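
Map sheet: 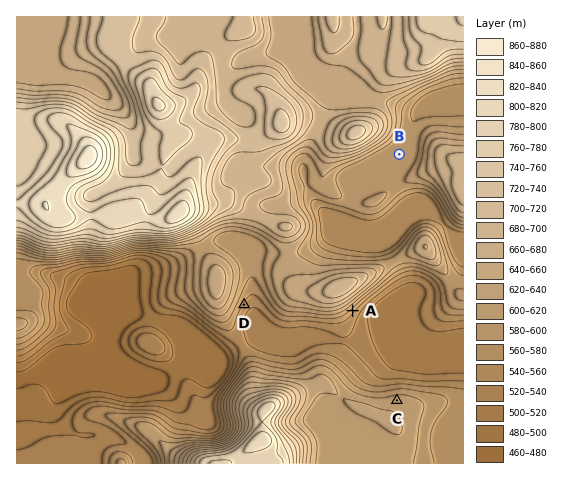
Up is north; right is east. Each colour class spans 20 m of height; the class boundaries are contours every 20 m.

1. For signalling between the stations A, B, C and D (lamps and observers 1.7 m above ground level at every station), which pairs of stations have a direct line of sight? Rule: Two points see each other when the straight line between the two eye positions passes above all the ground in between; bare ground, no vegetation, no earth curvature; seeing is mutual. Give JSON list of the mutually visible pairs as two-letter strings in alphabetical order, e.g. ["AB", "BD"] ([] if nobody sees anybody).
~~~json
["AC", "CD"]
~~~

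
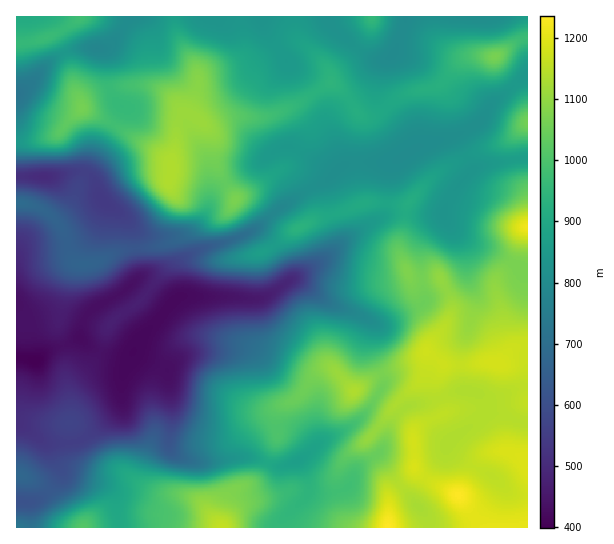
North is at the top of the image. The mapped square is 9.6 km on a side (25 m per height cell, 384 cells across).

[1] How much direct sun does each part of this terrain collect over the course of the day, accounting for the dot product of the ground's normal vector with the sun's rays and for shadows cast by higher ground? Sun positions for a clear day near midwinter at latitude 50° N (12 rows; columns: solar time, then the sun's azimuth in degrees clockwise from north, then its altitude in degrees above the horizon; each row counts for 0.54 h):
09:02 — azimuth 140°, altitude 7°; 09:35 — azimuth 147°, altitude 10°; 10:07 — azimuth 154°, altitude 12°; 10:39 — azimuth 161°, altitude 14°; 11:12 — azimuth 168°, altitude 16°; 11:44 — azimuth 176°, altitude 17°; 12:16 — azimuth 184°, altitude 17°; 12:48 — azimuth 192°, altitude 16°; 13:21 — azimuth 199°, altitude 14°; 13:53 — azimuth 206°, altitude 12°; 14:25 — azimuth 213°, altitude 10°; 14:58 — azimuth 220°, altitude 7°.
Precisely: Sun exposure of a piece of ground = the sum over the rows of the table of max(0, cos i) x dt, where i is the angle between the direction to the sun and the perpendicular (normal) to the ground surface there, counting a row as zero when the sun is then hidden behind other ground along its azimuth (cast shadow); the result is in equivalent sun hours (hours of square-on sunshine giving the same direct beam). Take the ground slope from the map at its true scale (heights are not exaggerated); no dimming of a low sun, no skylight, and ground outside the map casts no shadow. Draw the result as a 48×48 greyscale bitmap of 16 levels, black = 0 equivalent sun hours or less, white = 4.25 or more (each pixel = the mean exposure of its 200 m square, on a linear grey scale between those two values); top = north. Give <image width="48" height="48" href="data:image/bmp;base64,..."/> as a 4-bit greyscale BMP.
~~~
<image width="48" height="48" href="data:image/bmp;base64,Qk32BAAAAAAAAHYAAAAoAAAAMAAAADAAAAABAAQAAAAAAIAEAAATCwAAEwsAABAAAAAAAAAAAAAAABEREQAiIiIAMzMzAERERABVVVUAZmZmAHd3dwCIiIgAmZmZAKqqqgC7u7sAzMzMAN3d3QDu7u4A////ABEiIiNEVVVUVUNFZlREREMzRERFZlVERAAAAAE0VVVWZCEleHVDMiESMzRWd2VDM0MgAAAkQ0VnUyM0VmZUQyIzM0Z3h2RDRIdBAAAUVDMyEBNFQzRUVUREM1d2QzNEVWUxEQJFUxAAAAABIhETVmVEI3dTESNFZiERIhNDEAAAAAAAASESNGZTE1VDM0VmZRESIRAAAAAAAAAAFZhTI1iEM0RERFZ3ZQEiIRAAAAAAAAEjaKqWQiWYZVVVVURERBI0RDEAAAAAASRoh2eIdTE3dlRVVUQzM0REVDEAAAAAAkV3dlZ4moQTdkRWZVVDREMzQzEAAAAAE1ZmZniImbpTVjJFZlVVVjIiMiEQAAAAJFVDNFaId4qlNWVURFVVVjIjMhERERABJEMhABJXd2eGM1dmVFVVVTIzMiIjMiESIhAAAAFGd1M1U0VmZmZ3ZSIjMjNEMzMiIQAAAAI1ZkECVlVWZnd3ZjRDIzRERERDIQAAABIjQxAAFFZlVFVVVXdkMzRURERWVDMyIiIREAEAASRUQyM0VWZnZEZmVERVZVQzIjIRAAEAABI0RDMzRFVWZlVmZUQzMiEQABIhAAAAASITVUQzMlVVVlRFd1RCEAAAAAEQAAASRVMSRVQ0MlVlZmQzV3VDIQAAAAAAAANXiHUyNENEM1Z3iZhkNGZURDIRAAAAAUaJh3ZVQiNENHiavN24U1d2Z4mZljEAJFVmZmZnQiRERHiaq7zLhleqve7u24UzMzRUVmVVMiM0VWZndmeby6mZq83u7sqXUzREVUMxEREjVWVVVDNHrNy4UxI1it/slkM0VCIQABEjaGZVVDISM0aLuEEAAnztyWQzMiEAABNXm3d3ZDMiI1Z4rv6CAUisy6dCEBEAEjV4iqqXQzMzNZ3//N/9hCElirp0IRIiIzNEM8t0IzM0ab7//GfO2CABNGiHVVVUQzIQAEMQE0RXrO7amXVpqnQhESNFVEZlREMhAAAAJFV63dp2eHUiR4dkIiERERNmVEQzIgABI0aKuoZWZ3UgE3d2VDMiIhE2ZUMiEZiIhmmpdmVVZmUyEkZmVVRERDITVlMhAP///93Kh1VVVmZmQyNFZmVVVUQiJFVVMt///+3Lp0NEVnd3dlRXdmd3ZlVDM0Vpu0V5ve7acxJFZ2ZnmYd2Z3iZh2VVVDIlnCMza+2lISRFZlRYmrqGZ4iIiHZmdlMzWCI0R6hTNERVVDNFVXmXZnZlaIh4iHVDIiETRVREVVVURDMhESRoh2VEV4mYiIZTEEISRDNWd2UzREMhIREkeHQ0RGiIdnd1IGQzMhI0VUISRUMzMyESRlMyIRI1Z4moQYZDIAAAAAACREREREM0RDMyIREUaJvMlsp0EAAAAQATIiM0RERVQyNEQzNEV4mqqLzJMAABIiIzAAAkRFZlIRNWZVVUREMkelabuWRDMzNBAAEjM0VTIjV5dVVDEAAAJyIje9t1MiMxABIzRERDNFeahlQxAAAAAUQzRol1QzQyIzRERERERVZ3dVRDIhAAAA=="/>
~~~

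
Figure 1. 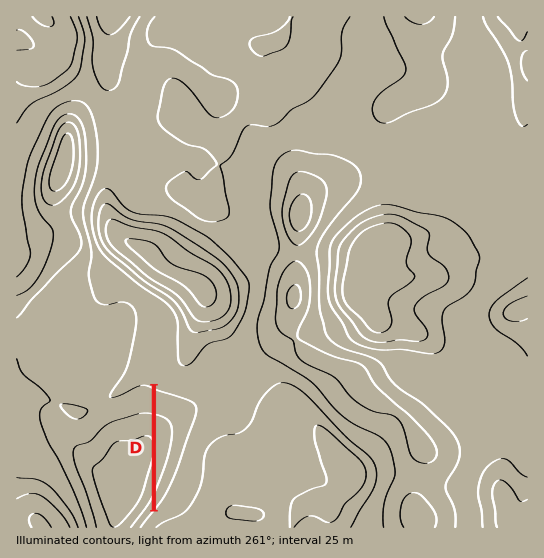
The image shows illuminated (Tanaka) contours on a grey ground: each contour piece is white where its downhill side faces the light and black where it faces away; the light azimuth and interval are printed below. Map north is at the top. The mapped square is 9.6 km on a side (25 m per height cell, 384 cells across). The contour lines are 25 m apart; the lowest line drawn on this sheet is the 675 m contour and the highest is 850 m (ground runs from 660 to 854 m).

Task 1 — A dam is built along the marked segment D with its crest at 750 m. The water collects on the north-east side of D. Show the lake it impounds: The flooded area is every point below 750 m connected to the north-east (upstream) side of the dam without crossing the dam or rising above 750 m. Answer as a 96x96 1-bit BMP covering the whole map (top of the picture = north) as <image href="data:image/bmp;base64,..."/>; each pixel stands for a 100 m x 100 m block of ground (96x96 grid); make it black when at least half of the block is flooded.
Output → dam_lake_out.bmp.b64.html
<image width="96" height="96" href="data:image/bmp;base64,Qk2+BAAAAAAAAD4AAAAoAAAAYAAAAGAAAAABAAEAAAAAAIAEAAATCwAAEwsAAAIAAAAAAAAA////AAAAAAAAAAAAAAAAAAAAAAAAAAAAAAAAAAAAAAAAAAAAAAAAAAAAAAAAAAAAAAAAAAAAAAAAAAAgAAAAAAAAAAAAAAAwAAAAAAAAAAAAAAAwAAAAAAAAAAAAAAA4AAAAAAAAAAAAAAA4AAAAAAAAAAAAAAA8AAAAAAAAAAAAAAA8AAAAAAAAAAAAAAA8AAAAAAAAAAAAAAA+AAAAAAAAAAAAAAA+AAAAAAAAAAAAAAA+AAAAAAAAAAAAAAA/AAAAAAAAAAAAAAA/AAAAAAAAAAAAAAA/AAAAAAAAAAAAAAA/gAAAAAAAAAAAAAA/gAAAAAAAAAAAAAA/gAAAAAAAAAAAAAA/wAAAAAAAAAAAAAA/wAAAAAAAAAAAAAA/gAAAAAAAAAAAAAA+AAAAAAAAAAAAAAAwAAAAAAAAAAAAAAAAAAAAAAAAAAAAAAAAAAAAAAAAAAAAAAAAAAAAAAAAAAAAAAAAAAAAAAAAAAAAAAAAAAAAAAAAAAAAAAAAAAAAAAAAAAAAAAAAAAAAAAAAAAAAAAAAAAAAAAAAAAAAAAAAAAAAAAAAAAAAAAAAAAAAAAAAAAAAAAAAAAAAAAAAAAAAAAAAAAAAAAAAAAAAAAAAAAAAAAAAAAAAAAAAAAAAAAAAAAAAAAAAAAAAAAAAAAAAAAAAAAAAAAAAAAAAAAAAAAAAAAAAAAAAAAAAAAAAAAAAAAAAAAAAAAAAAAAAAAAAAAAAAAAAAAAAAAAAAAAAAAAAAAAAAAAAAAAAAAAAAAAAAAAAAAAAAAAAAAAAAAAAAAAAAAAAAAAAAAAAAAAAAAAAAAAAAAAAAAAAAAAAAAAAAAAAAAAAAAAAAAAAAAAAAAAAAAAAAAAAAAAAAAAAAAAAAAAAAAAAAAAAAAAAAAAAAAAAAAAAAAAAAAAAAAAAAAAAAAAAAAAAAAAAAAAAAAAAAAAAAAAAAAAAAAAAAAAAAAAAAAAAAAAAAAAAAAAAAAAAAAAAAAAAAAAAAAAAAAAAAAAAAAAAAAAAAAAAAAAAAAAAAAAAAAAAAAAAAAAAAAAAAAAAAAAAAAAAAAAAAAAAAAAAAAAAAAAAAAAAAAAAAAAAAAAAAAAAAAAAAAAAAAAAAAAAAAAAAAAAAAAAAAAAAAAAAAAAAAAAAAAAAAAAAAAAAAAAAAAAAAAAAAAAAAAAAAAAAAAAAAAAAAAAAAAAAAAAAAAAAAAAAAAAAAAAAAAAAAAAAAAAAAAAAAAAAAAAAAAAAAAAAAAAAAAAAAAAAAAAAAAAAAAAAAAAAAAAAAAAAAAAAAAAAAAAAAAAAAAAAAAAAAAAAAAAAAAAAAAAAAAAAAAAAAAAAAAAAAAAAAAAAAAAAAAAAAAAAAAAAAAAAAAAAAAAAAAAAAAAAAAAAAAAAAAAAAAAAAAAAAAAAAAAAAAAAAAAAAAAAAAAAAAAAAAAAAAAAAAAAAAAAAAAAAAAAAAAAAAAAAAAAAAAAAAAAAAAAAAAAAAAAAAAAAAAAAAAAAAAAAAAAAAAAAAAAAAAAAAAAAAAAAAAAAAAAAA="/>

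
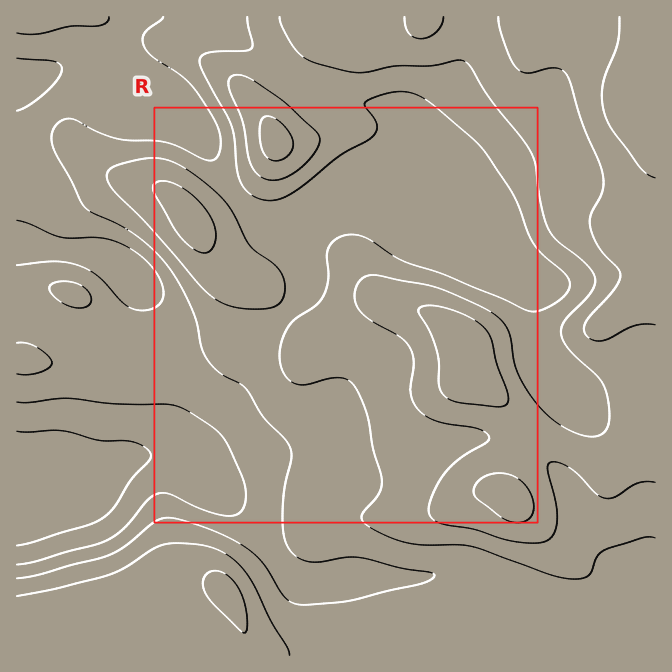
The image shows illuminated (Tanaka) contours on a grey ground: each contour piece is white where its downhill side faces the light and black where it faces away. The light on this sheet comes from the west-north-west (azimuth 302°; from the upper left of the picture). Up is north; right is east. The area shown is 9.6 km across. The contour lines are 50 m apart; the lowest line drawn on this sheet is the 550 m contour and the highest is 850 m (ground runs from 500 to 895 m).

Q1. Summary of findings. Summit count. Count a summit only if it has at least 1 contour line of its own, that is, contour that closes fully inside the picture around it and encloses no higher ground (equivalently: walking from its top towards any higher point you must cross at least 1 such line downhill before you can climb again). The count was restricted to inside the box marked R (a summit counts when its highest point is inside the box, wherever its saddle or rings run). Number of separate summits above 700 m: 4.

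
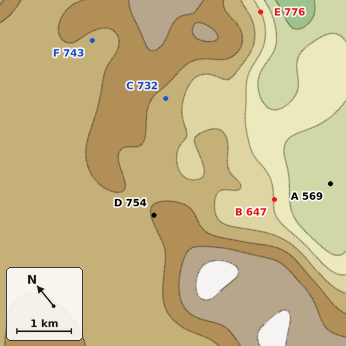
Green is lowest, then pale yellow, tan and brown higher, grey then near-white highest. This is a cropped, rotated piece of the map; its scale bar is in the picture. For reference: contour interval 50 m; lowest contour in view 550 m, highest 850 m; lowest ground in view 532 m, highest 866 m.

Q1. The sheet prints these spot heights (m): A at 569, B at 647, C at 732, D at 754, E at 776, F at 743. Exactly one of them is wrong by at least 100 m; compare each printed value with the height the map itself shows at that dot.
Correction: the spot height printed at E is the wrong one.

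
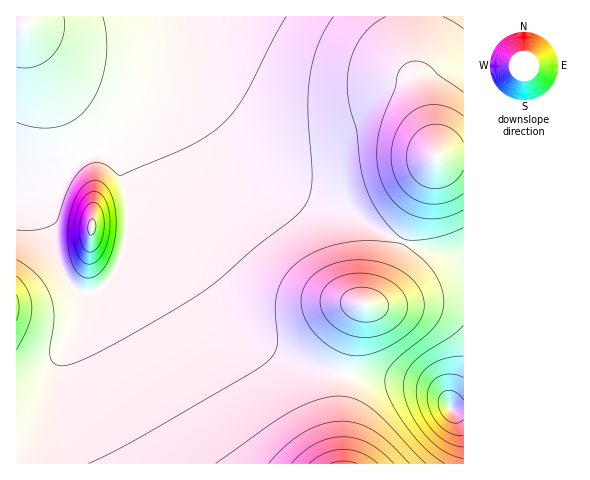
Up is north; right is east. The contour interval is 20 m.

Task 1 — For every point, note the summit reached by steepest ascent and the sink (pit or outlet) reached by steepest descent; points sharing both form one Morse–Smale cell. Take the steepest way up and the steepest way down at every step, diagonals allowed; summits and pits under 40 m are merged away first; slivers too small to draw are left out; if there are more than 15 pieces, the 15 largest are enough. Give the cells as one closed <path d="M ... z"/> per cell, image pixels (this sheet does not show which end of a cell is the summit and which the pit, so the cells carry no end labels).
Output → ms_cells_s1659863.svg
<path d="M181 16l-165 1 1 158 31-7 35-16 29-19 29-28-22 26-5 9 0 13 12 32 2 12 0 34-8 32-10 16-9 10-16 5-13-8-13-23-7-31-6-12-17-18-13-7 1 269 326-1-1-59 3-29-34-8-24-8-24-13-25-18-25-28-21-30-37-63-21-42-5-15 1-21 21-35 0-5 4-1-1-3 2 0 1-5 3 0 3-11 4-3 10-28z"/><path d="M413 16l-224 0-1 53 7 28 9 19 15 21 24 24 15 11 32 18 57 20 29 20 27 11 33-81-2-20-19-67z"/><path d="M188 16l-6 1-5 21-10 28-37 63-1 21 8 23 55 97 21 30 25 28 25 18 24 13 24 8 33 7 10-45 7-21 3-4 8-2 9-11 22-49-27-12-29-20-46-16-30-14-28-19-24-24-15-21-13-29-3-18z"/><path d="M406 242l-4 1-14 35-9 16-7 8-8 2-3 4-10 35-6 31 78 11 18 9 11 15 11 1 1-153-36-7z"/><path d="M129 118l-23 19-23 15-31 14-36 9 0 19 20 13 10 13 6 12 10 37 10 17 9 6 9 2 12-6 13-16 9-23 4-18 0-34-2-12-12-32 0-13z"/><path d="M463 16l-49 1 1 56 19 67 2 20-33 79 1 3 24 8 35 6z"/><path d="M350 374l-5 1-2 14-1 57 1 18 121-1-1-53-11-1-11-15-18-9z"/>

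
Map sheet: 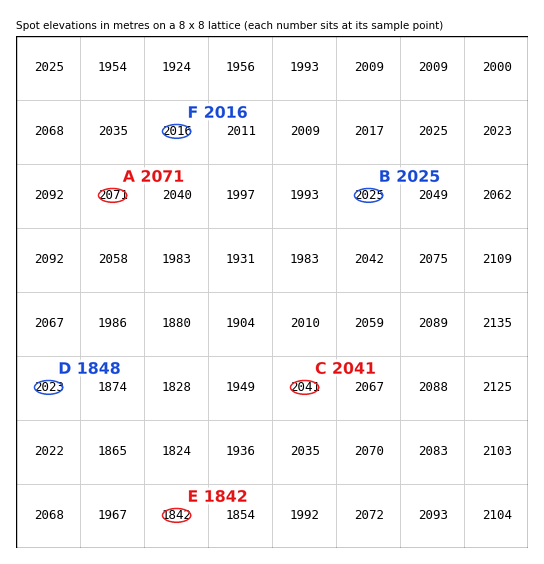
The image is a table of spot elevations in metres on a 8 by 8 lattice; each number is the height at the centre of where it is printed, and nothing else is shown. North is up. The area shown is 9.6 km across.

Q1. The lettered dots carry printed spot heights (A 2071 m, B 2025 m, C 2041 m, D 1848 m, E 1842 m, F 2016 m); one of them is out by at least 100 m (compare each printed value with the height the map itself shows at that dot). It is D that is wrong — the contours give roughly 2023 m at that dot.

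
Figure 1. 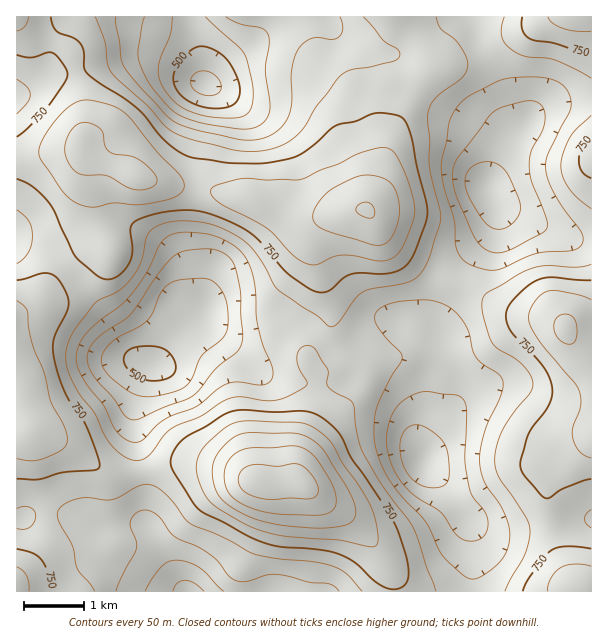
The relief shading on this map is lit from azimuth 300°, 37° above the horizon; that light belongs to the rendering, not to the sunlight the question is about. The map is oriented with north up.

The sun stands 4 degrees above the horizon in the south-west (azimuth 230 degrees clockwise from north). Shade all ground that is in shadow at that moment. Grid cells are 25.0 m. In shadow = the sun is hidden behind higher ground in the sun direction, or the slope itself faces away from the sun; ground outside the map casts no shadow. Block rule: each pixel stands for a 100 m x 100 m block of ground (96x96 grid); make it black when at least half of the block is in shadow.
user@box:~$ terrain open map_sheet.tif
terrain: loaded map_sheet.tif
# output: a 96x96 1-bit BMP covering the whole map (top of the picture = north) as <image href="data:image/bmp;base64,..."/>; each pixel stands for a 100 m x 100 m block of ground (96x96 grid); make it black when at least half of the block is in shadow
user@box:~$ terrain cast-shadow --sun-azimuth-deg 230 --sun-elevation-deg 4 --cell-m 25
<image width="96" height="96" href="data:image/bmp;base64,Qk2+BAAAAAAAAD4AAAAoAAAAYAAAAGAAAAABAAEAAAAAAIAEAAATCwAAEwsAAAIAAAAAAAAA////AAAAAAB//4DAAAAAAA/gAAD//4AAAAAAAD/gAAD//8AAAAAAAH/wAAH//8AAAAAAAP/4AAf//8AAAAAAAP/4AA//+AAAAAAAAf/8AB//+AAAAAAAA//+AB//+AAAAAAAB//+AB///BgAAAAAB//+AB///jgAAAAAD///AA///zwAAAAAH///AA8D/wgAAAAAP///AA8B/4AAAAAAf///AAEAPwAAAAAB////AAAAAAAAAAAH///+AAAAAAAAAAAP///+AAAAAAAAAAA////8AAAAAAAAAAB////8AAAAAAAAAAB////8AAAAAAAAAAD////8AAAAAOAAAOH////4AAAAA/AAAfP////4AAAAB/gAA//////4AAAAD/wAA//////4AAAAP/4AA//////4AAAAf/4AB//////8AAAB//8AB//////8AAAD//8MD//////8AAAH//++D//////8AAAH///+H//////+AAAH////H//////+AAAH////H//////+AAAH///+H///////AAAP///+H///////AAAP///+H///////AAAf///+D///////AAAf////D///////AAA/////A/D/////AAB/////gAA/////AAB/////gAAP///+AAD/////wAAD///+AAD/////4AAB///+AAH/////4AAAf//+AAP/////4AAAP//8AAf/////8AAAH//8AAf/////8AAAB//4AA/B////8AAAA//wAA/D////8AAAAD/AAB/H////4AAAAAAAAD/v/v//4AAAAAAAAH/v8B//4AAAAAAAAP//4A//wAAAAAACAf//4B//wAAAAAAfg//DwB//AAAAAAB/x/8AAD/+AAAAAAD/x/8AAD/8AAAAADH/5/8AAH/gAAAAAH//9/8AAH/gAAAAAP//+/8AAP/gAAAAAf///f8AAP/gAAAAAf///j8AAP/gAAAAA////AAAAH/AAAAAA////AAAAAMAAAAAB////AAAAAAAAAAAB///+AAAAAAAAAAAD///+AAAAAAAAAAAD///+AAAAAAAAAAAH///8AAAAAAAAcAAP///8AAAAAD4B+AAP///8AAAAAP8f/4Af///8AAAAAf///8AP///8AAAAA////8AH///8AAAAA////8AD///+AAAAB////8AA///+AAAAB////+AB////AAAAD////+AB////AAAAH////+AA////gAAAP////+AAf///wAAD/////8AAP///wAAH/////4AAH///wAAH/////4AAH///4AAH/////wAAD///4AAH/////gAAAf//4AAH/////gAAAH//4AAH/////wAAAA//4AAD/////wAAAAH/wAAD/////wAAAAB/AAAD/////wAAAAAAAAAD/////wAAABwAAAAD/////wAAAB4AAAAH/////wAAAD4AAAAH/////gAAAD8AAAAP/////gAAAD8AAAAP/////gAAAD8AAA8f/////AAAAH4AAA//////+AAAAf4AAA="/>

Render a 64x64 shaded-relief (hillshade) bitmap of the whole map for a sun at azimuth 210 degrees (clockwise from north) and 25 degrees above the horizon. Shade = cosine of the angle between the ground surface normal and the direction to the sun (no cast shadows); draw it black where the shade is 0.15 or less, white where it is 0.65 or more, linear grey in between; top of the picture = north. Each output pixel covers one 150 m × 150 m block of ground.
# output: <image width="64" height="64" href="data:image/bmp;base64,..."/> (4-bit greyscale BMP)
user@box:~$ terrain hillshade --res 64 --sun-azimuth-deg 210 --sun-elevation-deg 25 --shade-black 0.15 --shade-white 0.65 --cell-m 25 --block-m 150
<image width="64" height="64" href="data:image/bmp;base64,Qk12CAAAAAAAAHYAAAAoAAAAQAAAAEAAAAABAAQAAAAAAAAIAAATCwAAEwsAABAAAAAAAAAAAAAAABEREQAiIiIAMzMzAERERABVVVUAZmZmAHd3dwCIiIgAmZmZAKqqqgC7u7sAzMzMAN3d3QDu7u4A////AGZmZmZmeIiIiazd3cy7u7uqvM3dy6h2ZmZ3iIiIiZiHVVZmZmd4iIiJvN3cy7u7u7u83dy6l2ZWZnd4iIiIh3ZEVmZ3d4iIiZrN3cu6q8zMzN3t3Ll2VVVWZ3eIiId2VURVZ3d4iIiJq83cy6q83d3d7u3LqGVVVFVmd4iId2VERFZnd3iIiImrzMzLvN3u7u7u3cqHVUREVWd4iZiHVURFZmd3d3d3eavMzMze7u7u7u7cuXZUREVWZ4mZmYdlRGZ3d3d3d3eJrMzM3v////7u7cuYZURERWZ4mqqqmHZVeId3eIiIeJq8zN3v////7u3cuYZUMzNFZ3mru7upd2aZiIiImZmJq8zN3v////7d3LqXZUMhI0VnmrzMy6mIiJmZmZmqqqq7zM3e///+3MzLmGVDIRASRXirzMzLqYiZqqqZqruqqrvMzd7//ty6u6l1QyEQABJFebzd3LupmZm7uqqru6qqu8zMzd3cqZmZhkMiEQAAE1aKvN3Mupmaqsy7u7u6mImrvMzMy6mHeIhkIRERAAEkaJu8zMupmZqrzLu7uqh2Z5q7uruqh2ZndkIRARERE0aJq7zLupmZmru7u7uphlRVeJqZmZh2VVVUMhERIiI1aJq7u7qpmJmqu7qqqZhlMzVoiIiId2VEREMhESIzM0aKu7qqqpmZmaq7qpmIdlMiNWeHd3dmVEMzMhERNEREaJvLuqqZmZmZqqqYiHdlQyNFZ3ZlVmVEMzIhERI1VVZ5q8u6qZmIiJmZmYh3ZlQyI0ZmVURFVTIiERERI1ZmZ4mru6qZmIiIiJmYh3ZlQyI0VmVDM0VUMhERIiNFZmZniquqmZmIiHiIiImIdlQyIiRVVEMzRVQyESMzRFZnd3iaqqqZmZiHd4iZmZh2UyIRI0REMzRWVDIiNVVWZmd3iJqqqpmZmYh4iZmqmHZCIhEjM0REVmZlQzRnd3d3d4iImZqpmaqpmImqq6qYZTIhESM0RFZ4h2VEV4mZmIiIh3iZmZmaqqqqq7zLuodUMiIjRFVneJmHdmZ5qqmYiIh3eJmZmZqru7vM3cy6dlQzM0VmZ4mqqYd2eJqqqYh4h3d4iIiJmru8zN3d26llVFVVZ4iZq7uph2d5q6qYh3h3d3d3eIiaq8zN3e3LmGZmZneJmqu7uph3d4qrqZh3iHd3dnd3eJqrzMzd3bqHZnd3iJqru7qph3d4q7qpiIiYh3dmd3eJmru7vMzLqXZniIiJqru6qZh3d4q7upiImZmHd2d4iJmru7u7u7qXZneIiImaqqmYh3d4q7uqmZqqqYh3iImZqru7uqqqmHZmZ3d3eJqqmYh3iJq7u6qqq7u5mImZqqq7u7qZmIiHZVVmdmZ4mrqYiIiaq7u7qqu8zLmZmru7u7u6qYh3d3ZURFZmZnirupiImau7u7u7vMzLqZmrzMu7qqmIdmd2VDM0VWZniby6mIiau7u7u7vM3cupmrzdy6qZh3ZVVmVDIjNWZmeavLqYiJqqqqu8zN3cypmrzd3KmYh2VERVVDIiNGd3eKu7qYd4mqqqvM3d3dy6qrzd3KmIh2VEREREMiNFeIiJq7qXZmeJq7vN7u7ty6qrzN3LmHd2ZVREVURDRWaZmZqqqXZVaJq7ze///ty6qqvN3bqHd3dlVEVVVVVniKqaqqqYdVZ5q83e///9y6qqvMzMqXd3d2VERWZmZ4mquqqqqph2eKvN3u///+y6qqq7zLqYd3d2VDRGZ3iJq7u7qruqmYirvN7u///uy6mZmqqqqYdmZmVDNFZ4iau8zLu7u7uqq8zd3d3e7cypiIiJmZmIdmVUQyI0V4mqvMzMu7zMy6q83dzMu7u6qYd3d4iId3ZlVEMyEjVomrvMzMy7vMzLq7zMu6mZmYiHZnd3d3dmZVVEMyIjRnm7zMzMzLu8zLqqu7qYdmd3ZmVVZmZ3ZmZVVEMzMzVom7u7zMzLu7zLupmZmGVEVmZVRERVVmZlZVVVRDM0Voq8y7u7u7uqu7upmIh2VDNFVEMzM0RWZmZmVVVUREVom7u6qqqqqpmqqpiIh3VDM0REMyIjNFZnd3ZmZlRVVnmqqqmZmZmZiJmZmIiHZTIjMzIhEiNFVnd3dmZlVVVneJmZmZiImYh3iIiIeHdkMhEREAARNFZnd3d2ZmVVVWZ4iZmIiIiId3d4iHd3dlMhAAAAABJFZ3eId3d3ZmZVZniIiIiJmYd2d3d3ZmZUMhAAAAABJGeIiIh3d3d2ZmZniIiJmZmpiHd3d3ZlVEMQAAAAABNXiZmZiHd3d2ZmZ4iImZmqqqqZiIiId2VDIQAAAAASRXmqqqmId3d3Znd4iZmaqqqruqqpqpmHZUMhAAABI0Z4q7u6qYiId3d3d4iZqqqqqru7u6q7qZh2UyEQESRWeau8u7qZiIh3d3eIiZmqqaqru7u7u7upmYdUMiI0VnirzMy7qpmIh3d3d3iJmZiJmqu7zMzMu6qZh2VDNFZ4irvMzLqpmYh3d3d3eIiId3iaq8zM3cy6qZmHZVRWZ4iau8zLqpmYh3d3eIiJiHd2d5q7zM3dzLqZmHdlVWd4iImrzcuqmYiHd3eImZmYdmZnmrzMzd3MqYiHdlRFZ3iIiavNy7qZiHd3iJqqqYh2Zmeau8zN3MuYd3ZmVEVnd3eJvN3LuqmIh4iau7uqmHZmaJmru7zMu5d3ZmZVVnd3d4m93cu6qZiIiavMy6mHdmZ4iaqru7u7"/>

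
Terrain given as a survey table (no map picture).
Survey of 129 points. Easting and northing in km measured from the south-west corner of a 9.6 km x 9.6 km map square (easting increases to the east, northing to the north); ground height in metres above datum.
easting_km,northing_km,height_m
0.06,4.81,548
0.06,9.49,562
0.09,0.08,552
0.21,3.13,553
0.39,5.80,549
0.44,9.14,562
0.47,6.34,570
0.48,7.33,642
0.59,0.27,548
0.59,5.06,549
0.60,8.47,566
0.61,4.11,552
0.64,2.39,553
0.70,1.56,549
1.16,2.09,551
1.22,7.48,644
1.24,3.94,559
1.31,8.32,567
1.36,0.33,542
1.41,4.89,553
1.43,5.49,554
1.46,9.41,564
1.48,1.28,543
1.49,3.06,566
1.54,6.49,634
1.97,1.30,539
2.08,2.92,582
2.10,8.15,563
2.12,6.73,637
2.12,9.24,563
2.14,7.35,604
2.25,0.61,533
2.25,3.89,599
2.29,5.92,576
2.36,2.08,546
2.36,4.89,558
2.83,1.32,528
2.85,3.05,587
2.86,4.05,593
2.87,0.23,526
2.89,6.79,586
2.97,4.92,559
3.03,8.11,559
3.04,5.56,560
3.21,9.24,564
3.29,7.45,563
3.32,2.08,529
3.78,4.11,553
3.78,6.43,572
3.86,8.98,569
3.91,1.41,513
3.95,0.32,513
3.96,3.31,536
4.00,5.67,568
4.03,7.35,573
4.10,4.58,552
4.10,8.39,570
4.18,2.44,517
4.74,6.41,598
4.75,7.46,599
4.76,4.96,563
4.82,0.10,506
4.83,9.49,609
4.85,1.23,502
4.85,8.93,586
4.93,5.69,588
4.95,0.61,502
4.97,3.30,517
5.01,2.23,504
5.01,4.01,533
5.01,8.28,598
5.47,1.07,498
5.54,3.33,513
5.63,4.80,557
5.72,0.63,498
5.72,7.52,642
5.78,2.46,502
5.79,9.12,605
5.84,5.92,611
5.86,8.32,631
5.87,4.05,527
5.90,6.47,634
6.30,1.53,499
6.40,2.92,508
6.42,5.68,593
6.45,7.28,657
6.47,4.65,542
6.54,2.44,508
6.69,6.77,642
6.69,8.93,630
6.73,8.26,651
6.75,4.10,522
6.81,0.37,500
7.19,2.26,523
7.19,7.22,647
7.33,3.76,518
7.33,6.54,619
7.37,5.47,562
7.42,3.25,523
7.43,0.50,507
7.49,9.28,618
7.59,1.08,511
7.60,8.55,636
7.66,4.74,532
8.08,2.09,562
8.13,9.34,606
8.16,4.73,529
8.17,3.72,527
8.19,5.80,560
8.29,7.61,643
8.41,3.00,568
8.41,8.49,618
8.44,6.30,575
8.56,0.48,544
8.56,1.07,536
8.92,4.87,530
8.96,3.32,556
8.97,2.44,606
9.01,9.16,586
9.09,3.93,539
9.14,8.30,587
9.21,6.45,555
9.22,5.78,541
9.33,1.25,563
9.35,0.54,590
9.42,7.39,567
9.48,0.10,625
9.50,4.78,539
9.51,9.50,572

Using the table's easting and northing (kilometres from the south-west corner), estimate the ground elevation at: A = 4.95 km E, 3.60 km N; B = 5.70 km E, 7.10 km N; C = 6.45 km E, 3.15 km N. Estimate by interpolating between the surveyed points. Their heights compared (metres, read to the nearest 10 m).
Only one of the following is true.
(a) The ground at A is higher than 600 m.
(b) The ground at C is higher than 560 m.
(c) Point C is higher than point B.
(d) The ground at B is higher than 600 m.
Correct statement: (d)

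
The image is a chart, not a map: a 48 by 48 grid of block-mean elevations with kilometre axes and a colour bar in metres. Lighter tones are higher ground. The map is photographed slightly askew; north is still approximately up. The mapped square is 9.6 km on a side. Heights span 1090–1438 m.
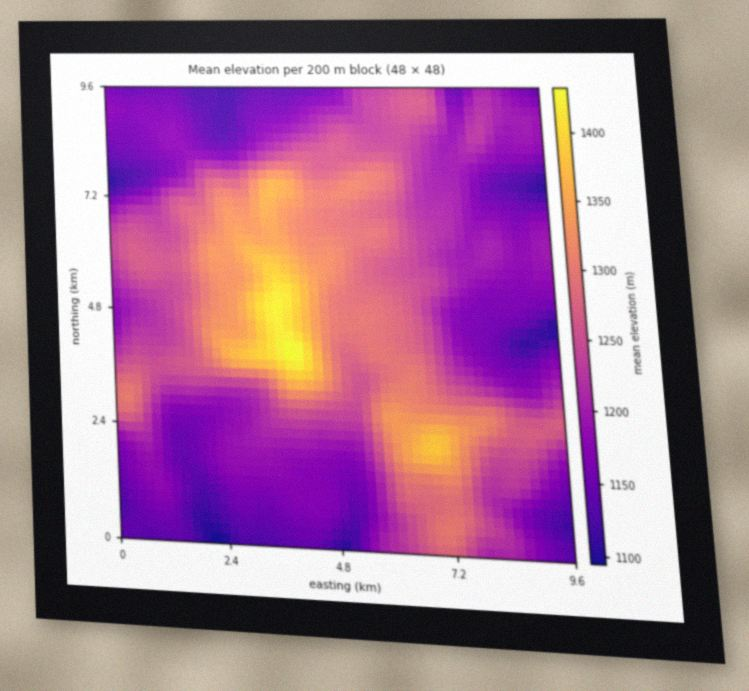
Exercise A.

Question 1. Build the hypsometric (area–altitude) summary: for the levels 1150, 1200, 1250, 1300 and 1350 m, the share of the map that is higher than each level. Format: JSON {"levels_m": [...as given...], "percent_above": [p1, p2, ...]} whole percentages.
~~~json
{"levels_m": [1150, 1200, 1250, 1300, 1350], "percent_above": [89, 60, 39, 18, 6]}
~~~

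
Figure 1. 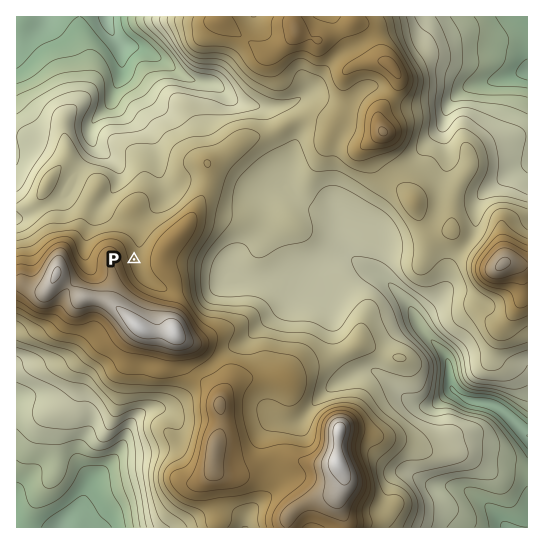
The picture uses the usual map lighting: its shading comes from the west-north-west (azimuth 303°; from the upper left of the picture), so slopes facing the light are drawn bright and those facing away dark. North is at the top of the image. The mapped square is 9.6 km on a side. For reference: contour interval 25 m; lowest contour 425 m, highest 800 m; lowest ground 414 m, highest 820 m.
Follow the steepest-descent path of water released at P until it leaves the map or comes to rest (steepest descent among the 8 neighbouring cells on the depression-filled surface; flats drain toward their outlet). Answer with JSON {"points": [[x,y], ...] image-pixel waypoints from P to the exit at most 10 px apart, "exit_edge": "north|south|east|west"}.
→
{"points": [[134, 259], [138, 249], [138, 238], [138, 227], [145, 217], [155, 206], [165, 195], [163, 185], [161, 174], [159, 163], [158, 153], [155, 142], [146, 131], [135, 121], [125, 110], [114, 99], [115, 89], [121, 78], [121, 67], [121, 57], [121, 46], [113, 35], [109, 25], [106, 17]], "exit_edge": "north"}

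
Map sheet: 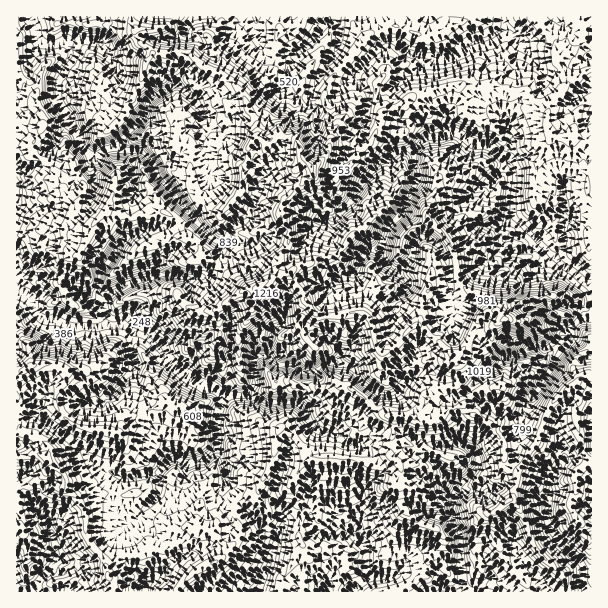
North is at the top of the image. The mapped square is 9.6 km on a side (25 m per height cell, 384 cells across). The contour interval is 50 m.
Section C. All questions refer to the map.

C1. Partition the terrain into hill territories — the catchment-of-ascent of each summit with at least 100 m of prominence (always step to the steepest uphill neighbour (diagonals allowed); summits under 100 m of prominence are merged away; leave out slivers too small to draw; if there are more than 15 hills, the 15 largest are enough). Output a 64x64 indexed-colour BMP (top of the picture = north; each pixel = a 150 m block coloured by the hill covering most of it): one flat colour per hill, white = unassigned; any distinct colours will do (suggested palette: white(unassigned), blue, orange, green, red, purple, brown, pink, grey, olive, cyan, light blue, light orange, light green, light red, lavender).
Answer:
<image width="64" height="64" href="data:image/bmp;base64,Qk12CAAAAAAAAHYAAAAoAAAAQAAAAEAAAAABAAQAAAAAAAAIAAATCwAAEwsAABAAAAAAAAAA////ALR3HwAOf/8ALKAsACgn1gC9Z5QAS1aMAMJ34wB/f38AIr28AM++FwDox64AeLv/AIrfmACWmP8A1bDFACIiIiIiIiJERERERERBERERERERERERERMzMzMzERERIiIiIiIiIkREREREREERERERERERERERETMzMzMREREiIiIiIiIiRERERERERBERERERERERERERMzMzMRERESIiIiIiIiREREREREREEREREREREREREREzMzMxERERIiIiIiIiRERERERERERBEREREREREREREzMzMzMREREiIiIiIiJEREREREREREERERERERERERETMzMzMzMRESIiIiIiIkREREREREREERERERERERERERMzMzMzMxERIiIiIiIiREREREREREEREREREREREREREzMzMzMxEREiIiIiIiIiREREREREEREREREREREREREzMzMzMzERESIiIiIiIiIkREREREERERERERERERERERMzMzMzMRERIiIiIiIiIiREREREEREREREREREREREREzMzMzMxEREiIiIiIiIiIkREREEREREREREREREREREREzMzMzERESIiIiIiIiIiREREQRERERERERERERERERERETMzMxERIiIiIiIiIiJERERBEREREREREREREREREREREzMzEREiIiIiIiIiIiQiREERERERERERERERERERERETMzMxESIiIiIiIiIiIiIiQREREREREREREREREREREREzMzMxIiIiIiIiIiIiIiIRERERERERERERERERERERETMzMzMiIiIiIiIiIiIiIhERERERERERERERERERERERMzMzMyIiIiIiIiIiIiIiEREREREREREREREREREREREzMzMzIidyIiIiIiIiIiIRERERERERERERERERERERERMzMzMid3ciIiIiIiIiIiEREREREREREREREREREREREzMzMyJ3d3d3IiIiIiIiIRERERERERERERERERERERETMzMzd3d3d3dyIiIiIiIREREREREREREREREREREREREzMzN3d3d3d3ciIiIiERERERERERERERERERERURERERMzM3d3d3d3d3IiIhERERERERERERERERVRVVVVEREREzMzd3d3d3d3cRIhEREREREREREREREREVVVVVVVERERMzN3d3d3d3dxERERERERERERERERERERVVVVVVVVEREzM3d3d3d3d3EREREREREREREREREREREVVVVVVVVVURMzd3d3d3d3cRERERERERERERERERERERFVVVVVVVVVETN3d3cRF3cRERERERERERERERERERERERVVVVVVVVVVMxdxEREREREREREREREREREREREREREREVVVVVVVVVVTERERERERERERERERERERERERERERERERFVVVVVVVVRERERERERERERERERERERERERERERERERERFVVVVVERERERERERERERERERERERERERERERERERERERVVVVURERERERERERERERERERERERERERERERERERERFVVVUREREREREREREREREREREREREREREREREREREREVVVVRERERERERERERERERERERERERERERERERERERERVVVVUREREREREREREREREREREREREREREREREREREREVVVVREREREREREREREREREREREREREREREREREREREREREVEREREREREREREREREREWZhERERERERERERERERERERERERERERERERERERERERZmZmZmERERERERERERERERERERERERERERERERERERERZmZmZmERERERERERERERERERERERERERERERERERERFmZmZmZhEREREREREREREREREREREREREREREREREREWZmZmZmERERERERERERERERERERERERERERERERERERFmZmZmEREREREREREREREREREREREREREREREREREREWZmZmYRERERERERERERERERERERERERERERERERERERFmZmZhEREREREREREREREREREREREREREREREREREREWZmZmYRERERERERERERERERERERERERERERERERERERFmZmZmEREREREREREREREREREREREREREREREREREREWZmZmZhERERERERERERERERERERERERERERERERERERFmZmZmEREREREREREREREREREREREREREREREREREREWZmZmZhERERERERERERERERERERERERERERERERERERFmZmZmEREREREREREREREREREREREREREREREREREREWZmZmYRERERERERERERERERERERERERERERERERERERZmZmZhERERERERERERERERERERERERERERERERERERERERZmERERERERERERERERERERERERERERERERERERERERFmERERERERERERERERERERERERERERERERERERERERERERERERERERERERERERERERERERERERERERERERERERERERERERERERERERERERERERERERERERERERERERERERERERERERERERERERERERERERERERERERERERERERERERERERERERERERERERERERERERERERERERERERERERERERERERERERERERERERERERERERERERERERERERERERERERERERERERERERERERERERERERERERERERERERERERERERERERERERERER"/>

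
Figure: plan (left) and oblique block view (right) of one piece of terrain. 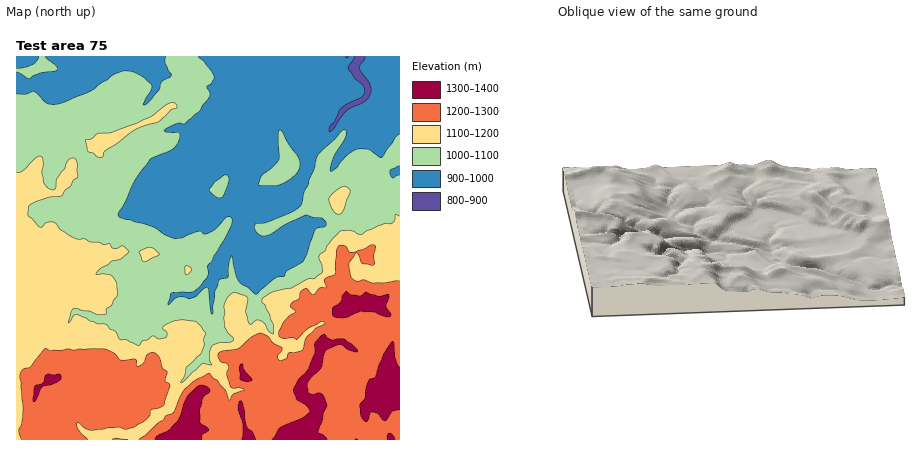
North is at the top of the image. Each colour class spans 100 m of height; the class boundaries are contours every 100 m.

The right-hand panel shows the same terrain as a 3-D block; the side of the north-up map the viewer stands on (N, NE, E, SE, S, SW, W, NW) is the E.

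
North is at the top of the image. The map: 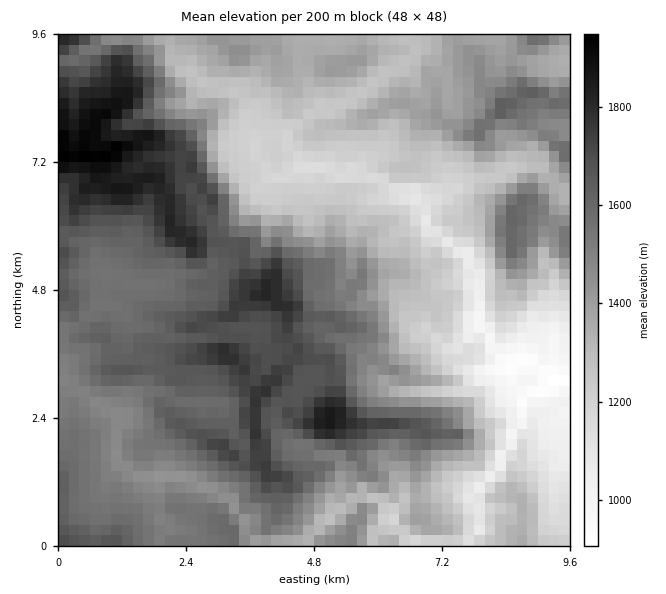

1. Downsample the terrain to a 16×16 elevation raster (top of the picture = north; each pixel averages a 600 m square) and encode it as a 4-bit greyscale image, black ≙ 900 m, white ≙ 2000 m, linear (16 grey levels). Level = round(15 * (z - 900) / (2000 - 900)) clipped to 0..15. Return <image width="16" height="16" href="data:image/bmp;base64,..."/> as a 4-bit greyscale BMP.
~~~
<image width="16" height="16" href="data:image/bmp;base64,Qk32AAAAAAAAAHYAAAAoAAAAEAAAABAAAAABAAQAAAAAAIAAAAATCwAAEwsAABAAAAAAAAAAAAAAABEREQAiIiIAMzMzAERERABVVVUAZmZmAHd3dwCIiIgAmZmZAKqqqgC7u7sAzMzMAN3d3QDu7u4A////AKqZmYd3VlRkmYiIqXZmRFOYiJq6mHdTQpiaqrrLqoUiiJqqu8mHYxGaqru7uHZBEZqqu7upZDIiqZqry5hlQ0OpmavKmGU0daqruph2VDaYy7y4VVVDV5fd3KVERERFZu7chERVVWdo3bh1VVZneZm8x1VmZmZ4l6qWZ3ZnZneH"/>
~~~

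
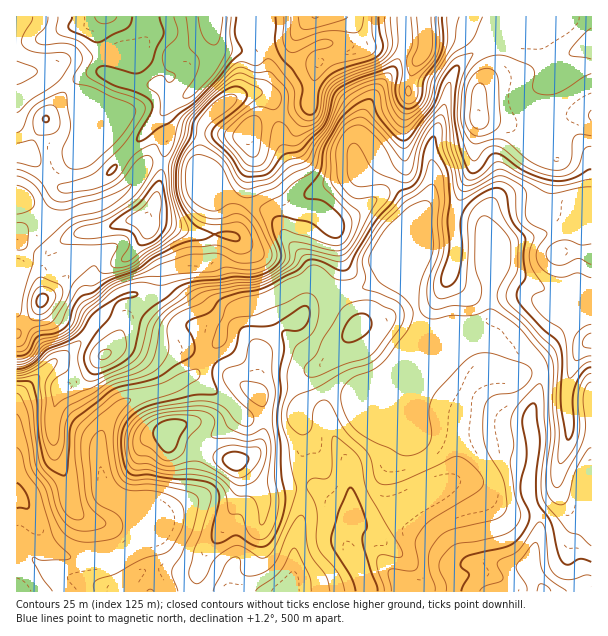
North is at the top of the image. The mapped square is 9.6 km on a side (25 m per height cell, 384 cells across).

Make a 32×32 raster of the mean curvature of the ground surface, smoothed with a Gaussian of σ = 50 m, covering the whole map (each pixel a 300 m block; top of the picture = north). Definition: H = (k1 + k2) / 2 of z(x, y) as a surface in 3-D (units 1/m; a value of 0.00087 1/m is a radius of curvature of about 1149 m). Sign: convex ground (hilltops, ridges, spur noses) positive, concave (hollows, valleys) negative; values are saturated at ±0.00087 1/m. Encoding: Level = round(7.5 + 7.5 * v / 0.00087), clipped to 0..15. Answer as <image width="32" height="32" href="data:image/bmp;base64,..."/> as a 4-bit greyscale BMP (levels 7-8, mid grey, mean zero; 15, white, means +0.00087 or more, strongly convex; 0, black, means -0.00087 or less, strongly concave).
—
<image width="32" height="32" href="data:image/bmp;base64,Qk12AgAAAAAAAHYAAAAoAAAAIAAAACAAAAABAAQAAAAAAAACAAATCwAAEwsAABAAAAAAAAAAAAAAABEREQAiIiIAMzMzAERERABVVVUAZmZmAHd3dwCIiIgAmZmZAKqqqgC7u7sAzMzMAN3d3QDu7u4A////AHiImqZ5lXdmdnx0mYd5dIWIhmaJiaVqhXeqSZVnZimnh2dmZmipSoOZppl3Z4lHmIWKqndmi32TiYiHh4iKdJhlvHdnZnlqtGiZaIh4mmenVMo1U0Q1iZaHp3iZiJkbpli5RsaXabhlhqdniZmYK6Q8xkXo6Z7tZXe4d2eIeEfkPNQ169ZWa4V6hXdnh3lE9T2lQ63+yCh0e1d3eIh4NfU5uHITRoRsk2lXd3iIaDTzGNmkVDRIupZ2Vnd3iImC8sBH+5mGaniEqnZXdnmpgsf0At23eWSKpVmrdYl3djaNyfRJp0Z1qXlnqbZmd3Rqim6HB5pEdVaKpKqqWGdHq3ZPt6A3pjMRJpRXdVyaa6d2WHm6RZq7rFMmp2dMtlZohmlnXPQ1dr74OJF3VuR0rLmWuoN/iLvaVK3VR3Tkc2iXpUm+3cl4xzmLyiVn1Fi5Z0aDEX7RNVR3m3vENMRImGc4zcUMwHWGZWZGiWPKJEVkimV/NdBxvYamV31xj2e918dnWMTxNsx6gkZMM6tKqKVph3WbqE7aWrUTblCdmIeHb4Z3OccDrGn4RJ2gn4eIiVeXVGivgBU49DJP8V6Gd3hlaa6qZvc2aMljC5INmHd3ZUSGVaade3ir3oX5BpiIh4t2lnWIm1aLNHvB23ZXd4lmqpl2aKw2WsmpcedYZ3dn"/>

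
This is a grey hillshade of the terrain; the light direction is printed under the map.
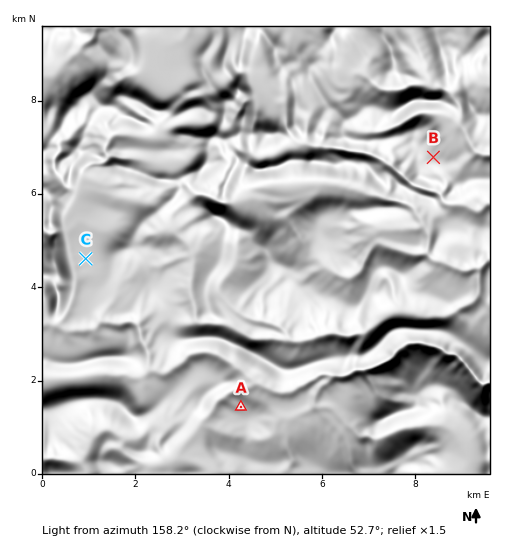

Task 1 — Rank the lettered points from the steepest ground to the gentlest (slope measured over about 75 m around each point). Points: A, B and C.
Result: B A C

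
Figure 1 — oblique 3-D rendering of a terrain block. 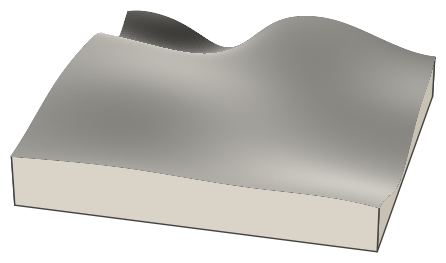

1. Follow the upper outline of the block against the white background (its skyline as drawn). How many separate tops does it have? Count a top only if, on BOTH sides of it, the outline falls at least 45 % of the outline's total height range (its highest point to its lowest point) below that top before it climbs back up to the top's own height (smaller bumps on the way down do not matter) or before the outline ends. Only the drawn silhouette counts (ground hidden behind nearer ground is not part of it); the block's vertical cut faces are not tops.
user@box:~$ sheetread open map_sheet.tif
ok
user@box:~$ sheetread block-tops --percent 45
0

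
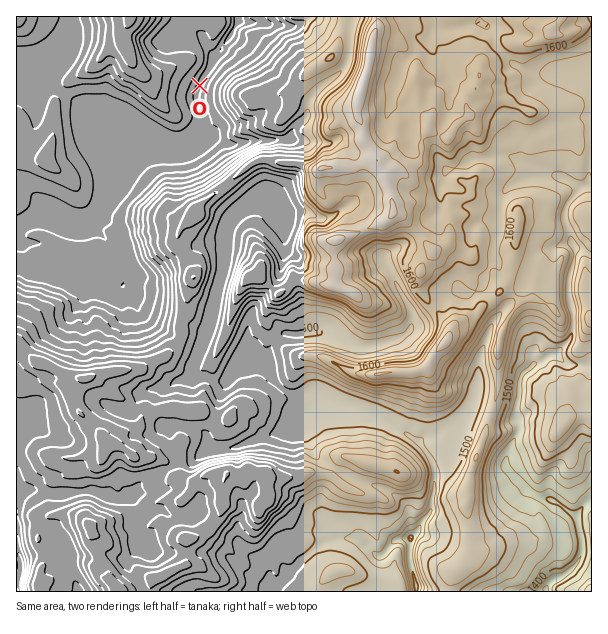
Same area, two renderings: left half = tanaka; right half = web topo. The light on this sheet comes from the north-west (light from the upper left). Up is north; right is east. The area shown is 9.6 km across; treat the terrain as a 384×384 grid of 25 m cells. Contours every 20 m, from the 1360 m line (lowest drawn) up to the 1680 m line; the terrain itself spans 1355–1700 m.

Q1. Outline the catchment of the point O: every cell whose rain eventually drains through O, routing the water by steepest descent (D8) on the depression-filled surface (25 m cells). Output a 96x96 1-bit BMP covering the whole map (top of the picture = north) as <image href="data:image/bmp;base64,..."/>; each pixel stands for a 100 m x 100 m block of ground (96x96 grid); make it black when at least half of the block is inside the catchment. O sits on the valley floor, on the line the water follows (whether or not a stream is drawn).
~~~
<image width="96" height="96" href="data:image/bmp;base64,Qk2+BAAAAAAAAD4AAAAoAAAAYAAAAGAAAAABAAEAAAAAAIAEAAATCwAAEwsAAAIAAAAAAAAA////AAAAAAAAAAAAAAAAAAAAAAAAAAAAAAAAAAAAAAAAAAAAAAAAAAAAAAAAAAAAAAAAAAAAAAAAAAAAAAAAAAAAAAAAAAAAAAAAAAAAAAAAAAAAAAAAAAAAAAAAAAAAAAAAAAAAAAAAAAAAAAAAAAAAAAAAAAAAAAAAAAAAAAAAAAAAAAAAAAAAAAAAAAAAAAAAAAAAAAAAAAAAAAAAAAAAAAAAAAAAAAAAAAAAAAAAAAAAAAAAAAAAAAAAAAAAAAAAAAAAAAAAAAAAAAAAAAAAAAAAAAAAAAAAAAAAAAAAAAAAAAAAAAAAAAAAAAAAAAAAAAAAAAAAAAAAAAAAAAAAAAAAAAAAAAAAAAAAAAAAAAAAAAAAAAAAAAAAAAAAAAAAAAAAAAAAAAAAAAAAAAAAAAAAAAAAAAAAAAAAAAAAAAAAAAAAAAAAAAAAAAAAAAAAAAAAAAAAAAAAAAAAAAAAAAAAAAAAAAAAAAAAAAAAAAAAAAAAAAAAAAAAAAAAAAAAAAAAAAAAAAAAAAAAAAAAAAAAAAAAAAAAAAAAAAAAAAAAAAAAAAAAAAAAAAAAAAAAAAAAAAAA/gAAAAAAAAAAAAAD//wAAAAAAAAAAAAf//4AAAAAAAAAAAA///+AAAAAAAAAAAB////AAAAAAAAAAAD////gAAAAAAAAAAD////wAAAAAAAAAAB////wAAAAAAAAAAA////wAAAAAAAAAAAf///wAAAAAAAAAAAP///wAAAAAAAAAAAD///wAAAAAAAAAAAAf//4AAAAAAAAAAAAP//4AAAAAAAAAAAAP//4AAAAAAAAAAAAP//4AAAAAAAAAAAAP//8AAAAAAAAAAAAH//4AAAAAAAAAAAAH//4AAAAAAAAAAAAf//wAAAAAAAAAAAA///wAAAAAAAAAAAB///gAAAAAAAAAAAD///gAAAAAAAAAAAv///gAAAAAAAAAAB////wAAAAAAAAAAB////wAAAAAAAAAAD////4AAAAAAAAAAD////8AAAAAAAAAAD////+AAAAAAAAAAD/////AAAAAAAAAAD/////gAAAAAAAAAD/////4AAAAAAAAAD/////8AAAAAAAAAD/////+AAAAAAAAAD//////ABgAAAAAAD//////w//wAAAAAAH////////4AAAAAAH////////4AAAAAAD////////4AAAAAAD////////wAAAAAAD////////wAAAAAAD////////wAAAAAAD////////gAAAAAAD////////gAAAAAAD////////gAAAAAAD////////gAAAAAAB/////z//gAAAAAAB////8AH/gAAAAAAA////gAH/wAAAAAAAf//4AAD/wAAAAAAAH/jwAAB/wAAAAAAAB/AgAAA/4AAAAAAAA+AAAAAf4AAAAAAAA+AAAAAH4AAAAAAAAeAAAAAH4AAAAAAAAAAAAAAAAAAAAAAAAAAAAAAAAAAAAAAAAAAAAAAAAAAAAAAAAAAAAAAAAAAAAAAAAAAAAAAAAAAAAAA="/>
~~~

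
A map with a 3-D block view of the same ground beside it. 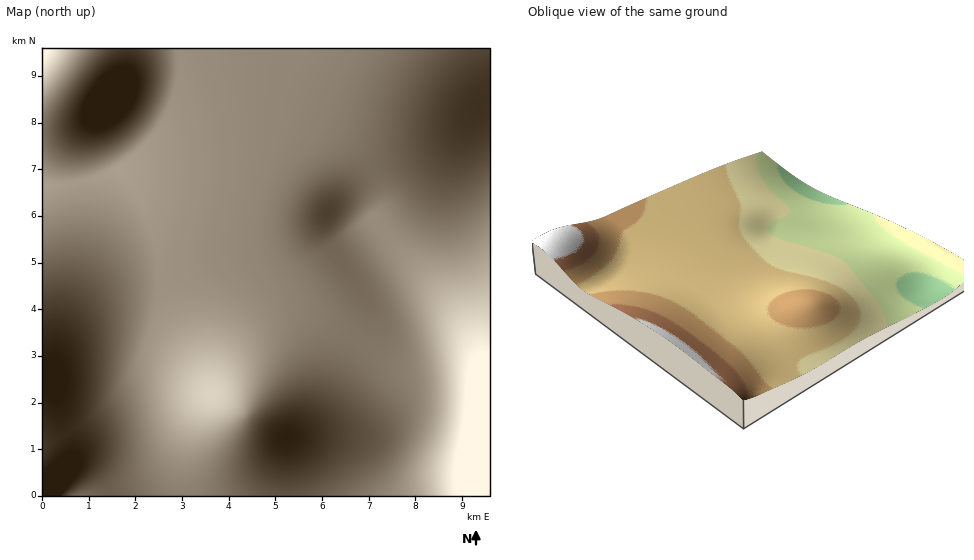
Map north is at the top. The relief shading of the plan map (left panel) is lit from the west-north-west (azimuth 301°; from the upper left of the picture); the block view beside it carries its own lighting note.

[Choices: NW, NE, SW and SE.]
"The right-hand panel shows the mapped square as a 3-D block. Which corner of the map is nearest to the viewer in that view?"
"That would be SW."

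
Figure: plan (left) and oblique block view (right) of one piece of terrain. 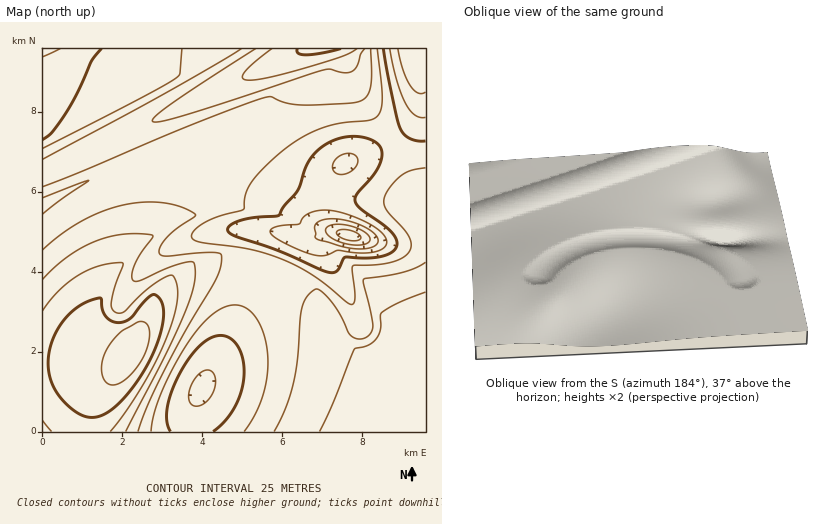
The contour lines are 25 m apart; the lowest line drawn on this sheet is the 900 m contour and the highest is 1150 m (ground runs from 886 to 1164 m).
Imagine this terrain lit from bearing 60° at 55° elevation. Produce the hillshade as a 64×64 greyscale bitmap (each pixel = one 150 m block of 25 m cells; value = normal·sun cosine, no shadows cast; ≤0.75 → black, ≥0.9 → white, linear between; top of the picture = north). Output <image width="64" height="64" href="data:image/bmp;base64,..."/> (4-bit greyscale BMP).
<image width="64" height="64" href="data:image/bmp;base64,Qk12CAAAAAAAAHYAAAAoAAAAQAAAAEAAAAABAAQAAAAAAAAIAAATCwAAEwsAABAAAAAAAAAAAAAAABEREQAiIiIAMzMzAERERABVVVUAZmZmAHd3dwCIiIgAmZmZAKqqqgC7u7sAzMzMAN3d3QDu7u4A////AEVVVmZneImaqqqZmIh3dmZmZmZmZmZmZmd3d3d3d3d3VVVVZmd4iaqqqqmYiHd2ZmZmZmZmZmZmZnd3d3d3d3dVVVVmZneJmqqqqZiId2ZmZmZmZmZmZmZmd3d3d3d3d1VVVWZmd4maqqqqmYh3ZmZVVVVmZmZmZmZnd3d3d3d3VVVWZmZniJqruqqZiHdmZlVVVVZmZmZmZmd3d3d3d3dVVWZmZmd4mqu7qpmId2ZlVVVVVWZmZmZmZnd3d3d3d1VVZmZmZniaq7uqmYh3ZlVVVVVVVmZmZmZmd3d3d3d3VVZmZmZmd4mru7qpiHZmVVVVVVVWZmZmZmZ3d3d3d3dVVmZmZmZniau7uqmIdmZVVVVVVVZmZmZmZmd3d3d3d1VWZmZmZmeJqru6qYh2ZlVVVVVVVWZmZmZmZ3d3d3d3VWZmZmZmZniqu7qpiHZmVVVVVVVVZmZmZmZnd3d3d3dVZmZmZmZmeJq7u6mYd2ZVVVVVVVVmZmZmZmd3d3d3d1VmZmZmZmZ4mru7qZh3ZlVVVVVVVWZmZmZmZ3d3d3d3VWZmZmZmZniau7uqmHdmVVVVVVVVZmZmZmd3d3d3d3dVZmZ3dmZmd5q7u6qYh2ZVVVVVVVVmZmZmeZh3d3d3d1ZmZnd3dmZ3iru7upiHZmVVVVVVVmZmZmesqGVnd3d3VmZnd3d3d3eJq7u6mYd2ZVVVVVVWZmZmaMyXU0Z3d3dmZmd3d3mYd4mru7qph3ZmVVVVVWZmZmZ5y5YxNnd3d2ZmZ3d4rKhmeaq7uqmIdmZVVVVWZmZmZnvKhSE2d3d3ZmZnd3nMp1Romru6qYh3ZmZVVmZmZmZnnLl0IUd3d3dmZmd3esuXVFeaqqqpmHdmZmZmZmZmZme8uGMSZ3d3d2ZmZ3d5updkRomqqqmYh3ZmZmZmZmZmecynUhN3d3d3ZmZnd3iqmHZViaqqqZiHd2ZmZmZmZneLy5ZBFXd3d3dmZmd3eJqph2VomqqpmIh3dmZmZmZ3eL3KdTE3d3d3d2ZmZ3d3iqmHdmeZqqmZiHd3dmZ3d3eK3KhkImeId3d3ZmZnd3eJqph3ZomZmZmIh3d3d3d3eK3Ll1MliIiIh3dmZnd3d4iamYh3eJmZmYiId3d3d3eb3LqGQkeIiIiHd2Zmd3d3iImpmIh3iZmZmIiHd3d4is3LqXU0iZmYiHd3ZmZ3d3d4iZmZiIiImZmYiIiIiJq93LqYZViqqZiHd2ZmZnd3d3iImZmYiImZmZmZmZmrzNzLqph3rMuph3ZmZmZnd3d3eIiImZmImZmaqqqqu8zMy7qpmJzdypdlREVVZmd3d3d4iIiJmIiJmZmqqqu7u7uqqZmb3+2nUyIjNEVmd3d3d3eIiIiJiIiJmZmaqqqqmZmIib7tuEEAABIzRWZ3d3d3d4iIiIiIiIiIiIiIiIiHd2aKy6cwAAAAEjRFZ3d3d3d3iIiIiIiId3d3d3d3ZmVVZ5mGQQAAAAEjRFV3d3d3d3d4iIiIiIh3d2ZmVVVURWeIh1QgAAABIzRVZnd3d3d3d3iIiIiIiIh3dmZlVVZ3iId2VDIhIiM0RVZmd3d3d3d3d4iIiIiIiIiId3d3iIiHd2ZVRERERFVVZmdmd3d3d3d3eIiIiIiIiIiIiIiIiHd3d2ZlVVVVVWZmd2Zmd3d3d3d3eIiIiIiIiIiIiIh3d3d3d3ZmZmZmZmd3ZmZmd3d3d3d3eIiIiIiIiId3d3eIiIiId3ZmZmZmd3dmZmZmd3d3d3d3d3d3d3d3d3d3d4iIiIiId2ZmZmZ3d3ZmZmdmd3d3d3d3d3d3d3d3d3d4iIiImIh3ZmZmZnd3d3ZmZmd2d3d3d3d3d3d3d3d3d3eIiImZiHdmVVZnd3h3d3ZmZmZ2d3d3d3d3d3d3d3d3d4iIiIiIdmVVVmd3iHd3d3ZmZmZ2d3d3d3d3d3d3d3d3eIiIiId2VVVWZ3iId3d3d3dmZmZ2Z3d3d3d3d3d3d3d3eIiHd2ZVRVZneIh3d3d3d3dmZmZmZ3d3d3d3d3d3d3d3d3d2ZVRFVneIiGZnd3d3d3dmZmZmZnd3d3d3d3d3d3d3d2ZVVEVWeIiId3Znd3d3d3ZmZmZmZnd3d3d3d3d3d3d2ZlVVVWeImYh3d3Znd3d3d3ZmZmZmZmd3d3d3d3d3dmZmVVVWd4mZmHd3d3Znd3d3d3ZmZmZmZmZmZmZmZmZmZmZVVWZ4mqmZd3d3d3Zmd3d3d2ZmZlVmZmZmZmZmZmZmZlVWZ4mqqpl3d3d3d3Zmd3d3d2ZmZlVmZmZmZmZmZmZmZmZ4mru6mXd3d3d3d3Zmd3d3dmZmZlVWZmZmZmZmZmZmZ3mru7qYd3d3d3d3d3ZmZ3d3ZmZmZlVWZmZmZmZmZmZnibvMuph3d3d3d3d3d3ZmZndmZmZmZVVWZWZmZmZmZneavMzKmHd3d3d3d3d2d3ZmZmZmZmZmZVVVVWZmZmZmeJvN3cqYd3d3d3d3d2ZmZ3ZmZmZmZmZmZVVVVVZmZmZ4q93dyoh3d3d3d3d2ZmZmZ3ZmZmZmZmZmZVVVVVZmZ4ms3t26h3d3d3d3d3ZmZmZmZndmZmZmZmZmVVVVVVZnibze7bmHd3d3d3d3ZmZmZmZmZndmZmZmZmZmVVVVVWeKve7cuXZ3d3d3d3dmZmZmZmZmZnZmZmZmZmZmVVVVZ4rN7typdnd3d3ZmZmZmZmZmZmZmZnd2ZmZmZVVVVURWm97u3Kh2"/>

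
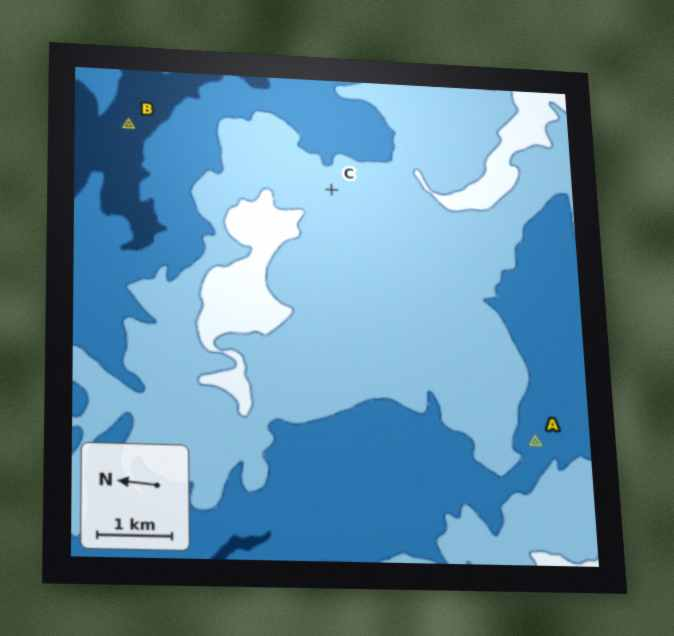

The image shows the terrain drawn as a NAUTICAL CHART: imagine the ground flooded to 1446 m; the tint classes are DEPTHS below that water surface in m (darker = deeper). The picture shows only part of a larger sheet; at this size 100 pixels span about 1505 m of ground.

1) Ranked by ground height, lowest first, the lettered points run B A C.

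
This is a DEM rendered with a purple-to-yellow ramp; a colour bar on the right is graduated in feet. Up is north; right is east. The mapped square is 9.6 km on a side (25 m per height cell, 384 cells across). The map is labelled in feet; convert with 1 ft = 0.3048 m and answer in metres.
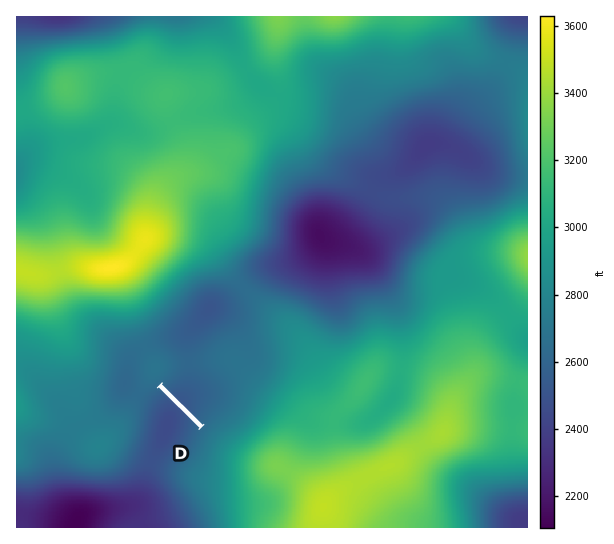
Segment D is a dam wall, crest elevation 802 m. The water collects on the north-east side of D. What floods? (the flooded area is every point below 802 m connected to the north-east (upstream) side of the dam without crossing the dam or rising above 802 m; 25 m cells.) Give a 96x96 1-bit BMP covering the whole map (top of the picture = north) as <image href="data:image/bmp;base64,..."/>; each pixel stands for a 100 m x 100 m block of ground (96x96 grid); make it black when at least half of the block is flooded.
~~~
<image width="96" height="96" href="data:image/bmp;base64,Qk2+BAAAAAAAAD4AAAAoAAAAYAAAAGAAAAABAAEAAAAAAIAEAAATCwAAEwsAAAIAAAAAAAAA////AAAAAAAAAAAAAAAAAAAAAAAAAAAAAAAAAAAAAAAAAAAAAAAAAAAAAAAAAAAAAAAAAAAAAAAAAAAAAAAAAAAAAAAAAAAAAAAAAAAAAAAAAAAAAAAAAAAAAAAAAAAAAAAAAAAAAAAAAAAAAAAAAAAAAAAAAAAAAAAAAAAAAAAAAAAAAAAAAAAAAAAAAAAAAAAAAAAAAAAAAAAAAAAAAAAAAAAAAAAAAAAAAAAAAAAAAAAAAAAAAAAAAAAAAAAAAAAAAAAAAAAAAAAAAAAAAAAAAAAAAAAAAAAAAAAAAAAAAAAAAAAAAAAAAAAAAAAAAAAAAAAAAAAAAAAAMAAAAAAAAAAAAAAAcAAAAAAAAAAAAAAA+AAAAAAAAAAAAAAB/AAAAAAAAAAAAAAD/AAAAAAAAAAAAAAH/gAAAAAAAAAAAAAP/AAAAAAAAAAAAAAP/AAAAAAAAAAAAAAH+AAAAAAAAAAAAAAD8AAAAAAAAAAAAAAD4AAAAAAAAAAAAAAD4AAAAAAAAAAAAAAD4AAAAAAAAAAAAAAP8AAAAAAAAAAAAAAf+AAAAAAAAAAAAAAf/AAAAAAAAAAAAAAf/wAAAAAAAAAAAAAP/4AAAAAAAAAAAAAH/8AAAAAAAAAAAAAH/+AAAAAAAAAAAAAD/+AAAAAAAAAAAAAB/+AAAAAAAAAAAAAA/8AAAAAAAAAAAAAAf8AAAAAAAAAAAAAAP4AAAAAAAAAAAAAAHgAAAAAAAAAAAAAAAAAAAAAAAAAAAAAAAAAAAAAAAAAAAAAAAAAAAAAAAAAAAAAAAAAAAAAAAAAAAAAAAAAAAAAAAAAAAAAAAAAAAAAAAAAAAAAAAAAAAAAAAAAAAAAAAAAAAAAAAAAAAAAAAAAAAAAAAAAAAAAAAAAAAAAAAAAAAAAAAAAAAAAAAAAAAAAAAAAAAAAAAAAAAAAAAAAAAAAAAAAAAAAAAAAAAAAAAAAAAAAAAAAAAAAAAAAAAAAAAAAAAAAAAAAAAAAAAAAAAAAAAAAAAAAAAAAAAAAAAAAAAAAAAAAAAAAAAAAAAAAAAAAAAAAAAAAAAAAAAAAAAAAAAAAAAAAAAAAAAAAAAAAAAAAAAAAAAAAAAAAAAAAAAAAAAAAAAAAAAAAAAAAAAAAAAAAAAAAAAAAAAAAAAAAAAAAAAAAAAAAAAAAAAAAAAAAAAAAAAAAAAAAAAAAAAAAAAAAAAAAAAAAAAAAAAAAAAAAAAAAAAAAAAAAAAAAAAAAAAAAAAAAAAAAAAAAAAAAAAAAAAAAAAAAAAAAAAAAAAAAAAAAAAAAAAAAAAAAAAAAAAAAAAAAAAAAAAAAAAAAAAAAAAAAAAAAAAAAAAAAAAAAAAAAAAAAAAAAAAAAAAAAAAAAAAAAAAAAAAAAAAAAAAAAAAAAAAAAAAAAAAAAAAAAAAAAAAAAAAAAAAAAAAAAAAAAAAAAAAAAAAAAAAAAAAAAAAAAAAAAAAAAAAAAAAAAAAAAAAAAAAAAAAAAAAAAAAAAAAAAAAAAAAAAAAAAAAAAAAAAAAAAAAAAAAAA="/>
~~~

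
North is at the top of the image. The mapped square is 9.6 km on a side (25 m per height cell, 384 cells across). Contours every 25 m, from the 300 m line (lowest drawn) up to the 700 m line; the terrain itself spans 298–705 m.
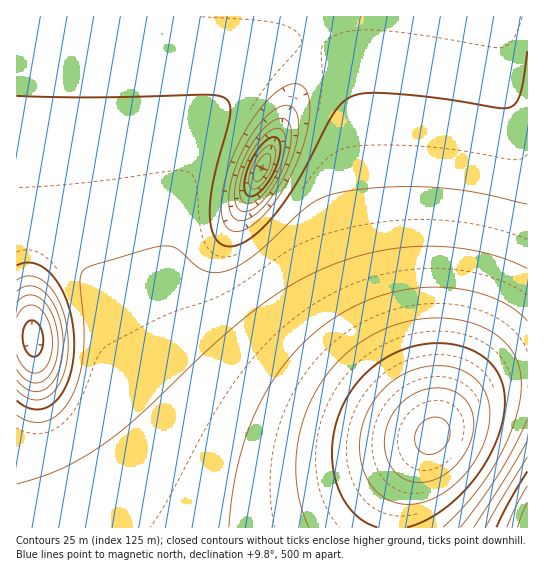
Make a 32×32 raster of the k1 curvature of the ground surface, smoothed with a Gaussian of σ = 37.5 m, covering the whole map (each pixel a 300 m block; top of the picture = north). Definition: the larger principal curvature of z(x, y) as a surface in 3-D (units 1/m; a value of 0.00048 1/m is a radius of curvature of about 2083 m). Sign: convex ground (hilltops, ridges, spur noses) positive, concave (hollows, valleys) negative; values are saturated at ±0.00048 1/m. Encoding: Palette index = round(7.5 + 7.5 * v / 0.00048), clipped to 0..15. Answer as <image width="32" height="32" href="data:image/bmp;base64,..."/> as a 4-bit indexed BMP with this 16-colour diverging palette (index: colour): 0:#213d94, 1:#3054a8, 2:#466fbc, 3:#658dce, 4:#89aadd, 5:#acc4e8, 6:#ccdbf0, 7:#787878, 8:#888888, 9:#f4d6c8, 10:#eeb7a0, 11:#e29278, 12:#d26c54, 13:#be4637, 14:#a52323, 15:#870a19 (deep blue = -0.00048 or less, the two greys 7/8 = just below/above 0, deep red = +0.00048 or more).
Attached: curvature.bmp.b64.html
<image width="32" height="32" href="data:image/bmp;base64,Qk12AgAAAAAAAHYAAAAoAAAAIAAAACAAAAABAAQAAAAAAAACAAATCwAAEwsAABAAAAAAAAAAlD0hAKhUMAC8b0YAzo1lAN2qiQDoxKwA8NvMAHh4eACIiIgAyNb0AKC37gB4kuIAVGzSADdGvgAjI6UAGQqHAIiIiIiIiIiIiIiIiJmZmIeIiIiIiIiIiIiIiImZmZiHiIiIiIiIiIiIiIiJmZmZh4iIiIiIiIiIiIiIiZmpmYiIiIiIiIiIiIiIiImZqpmYmZiIiIiIiIiIiIiImaqpmbqpiIiIiIiIiIiIiJmZqZm6u5iIiIiIiIiIiIiJmZmZmK2oiIiIiIiIiIiIiJmZmVWOyIiIiIiIiIiIiIiJmZlUbtiIiIiIiIiIiIiIiIiIVV7YiIiIiIiIiIiIiIiIiFVvyIiIiIiIiIiIiIiIiIhFj7iIiIiIiIiIiIiIiIiId76oiIiIiIiIiIiIiIiIiKrLiIiIiIiIiIiIiIiIiIi7uYiIiIiJmYiIiIiIiIiIqpiIiIiJmaqYiIiIiIiIiIiIiIiImqmsqIiIiIiIiIiIiIiIiJq6rdqIiIiIiIiIiIiIiIiK25z8mIiIiIiIh4iIiIiIiu54/6iIiIiIiHeIiIiIiInfoN+5iIiIiIh3iIiIiIiIv/af2YiIiIiId4iIiIiIiJ37nMqIiIiIh3eIiIiIiIiK7Jq6iIiIiId4iIiIiIiIibypqYiIiIiHeIiIiIiIiIiaqZmIiIiIh3iIiIiIiIiIiZmIiIiIiId4iIiIiIiIiIiIiIiIiIiHeIiIiIiIiIiIiIiIiIiIh3iIiIiIiIiIiIiIiIiIiId4"/>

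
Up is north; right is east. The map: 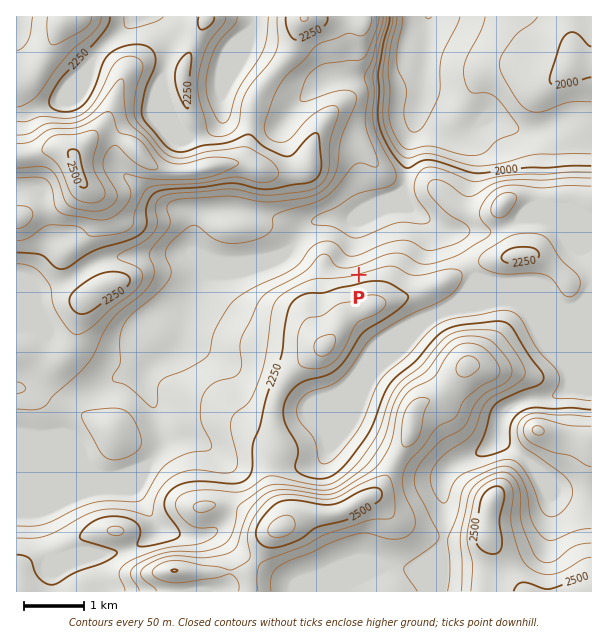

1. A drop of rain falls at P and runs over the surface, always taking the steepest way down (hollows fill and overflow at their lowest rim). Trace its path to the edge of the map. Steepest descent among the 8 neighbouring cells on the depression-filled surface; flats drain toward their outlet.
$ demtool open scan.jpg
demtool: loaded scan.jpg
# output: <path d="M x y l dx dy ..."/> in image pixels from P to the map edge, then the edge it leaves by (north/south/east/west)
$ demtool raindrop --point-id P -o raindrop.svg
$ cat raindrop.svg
<path d="M359 275l0-48 3-2 37-37 2 0 4-5 0-34 2-2 0-4 3-5 0-3 4-9 2-10 1-2 0-3 3-6 0-4 2-2 0-4 1-2 0-22 2-2 0-15 1-1 0-15 2-2 0-19"/>
exit: north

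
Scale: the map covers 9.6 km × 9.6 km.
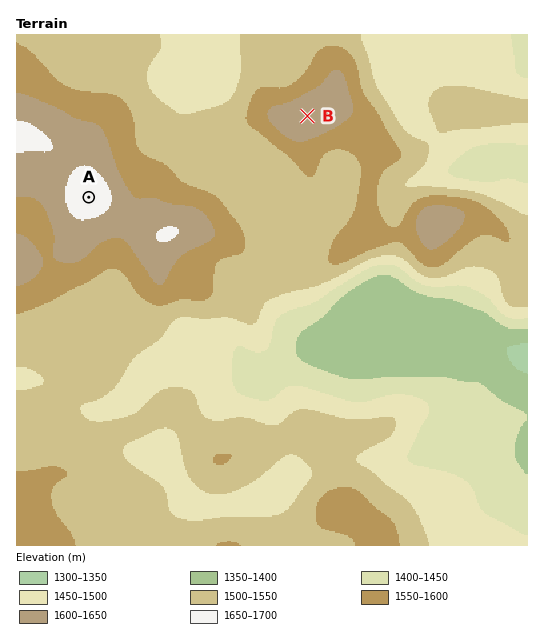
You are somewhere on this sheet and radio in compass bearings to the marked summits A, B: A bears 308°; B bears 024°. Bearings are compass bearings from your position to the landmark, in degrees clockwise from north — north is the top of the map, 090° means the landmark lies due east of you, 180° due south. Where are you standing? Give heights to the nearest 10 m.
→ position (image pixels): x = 224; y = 303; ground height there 1530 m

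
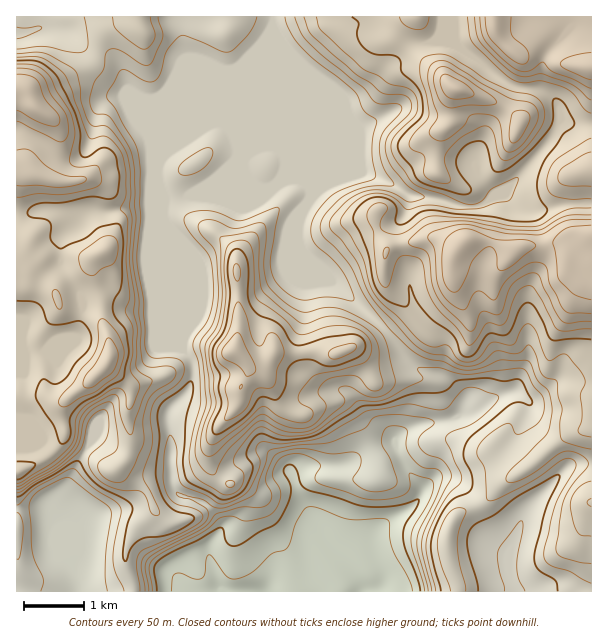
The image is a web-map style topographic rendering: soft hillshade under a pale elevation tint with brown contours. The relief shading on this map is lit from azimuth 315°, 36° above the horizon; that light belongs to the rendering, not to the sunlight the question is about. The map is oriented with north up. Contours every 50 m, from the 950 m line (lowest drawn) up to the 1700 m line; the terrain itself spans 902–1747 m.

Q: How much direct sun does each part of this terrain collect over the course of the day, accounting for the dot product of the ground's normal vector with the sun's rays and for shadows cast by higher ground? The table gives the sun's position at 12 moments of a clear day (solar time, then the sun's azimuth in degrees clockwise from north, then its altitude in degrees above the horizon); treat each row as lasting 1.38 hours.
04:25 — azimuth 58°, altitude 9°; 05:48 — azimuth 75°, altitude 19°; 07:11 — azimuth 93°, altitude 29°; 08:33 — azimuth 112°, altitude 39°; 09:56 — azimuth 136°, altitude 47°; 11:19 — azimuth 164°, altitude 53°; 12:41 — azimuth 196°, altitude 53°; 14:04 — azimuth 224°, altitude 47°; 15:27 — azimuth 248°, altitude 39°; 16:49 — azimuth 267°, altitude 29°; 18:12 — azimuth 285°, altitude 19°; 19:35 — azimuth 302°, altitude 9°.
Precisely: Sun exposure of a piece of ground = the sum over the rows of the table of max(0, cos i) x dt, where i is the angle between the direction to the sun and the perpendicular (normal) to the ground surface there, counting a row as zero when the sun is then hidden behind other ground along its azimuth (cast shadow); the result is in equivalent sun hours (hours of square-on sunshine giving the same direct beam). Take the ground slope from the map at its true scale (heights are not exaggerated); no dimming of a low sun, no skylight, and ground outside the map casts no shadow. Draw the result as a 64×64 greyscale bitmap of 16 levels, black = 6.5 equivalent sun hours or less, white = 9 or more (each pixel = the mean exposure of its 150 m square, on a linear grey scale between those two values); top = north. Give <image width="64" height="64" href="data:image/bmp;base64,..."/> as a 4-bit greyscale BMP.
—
<image width="64" height="64" href="data:image/bmp;base64,Qk12CAAAAAAAAHYAAAAoAAAAQAAAAEAAAAABAAQAAAAAAAAIAAATCwAAEwsAABAAAAAAAAAAAAAAABEREQAiIiIAMzMzAERERABVVVUAZmZmAHd3dwCIiIgAmZmZAKqqqgC7u7sAzMzMAN3d3QDu7u4A////AN3d3czM3duJibzMzN3du83d3LvMqam6vNy8zdzM3M3d3czMzMzN2WiJvMzM3d3Lzd3cvMyaqcvN3KvMzM3u3e7cu8zbu83Zipm8zMzd3Mzd3dzLu5q6y83bq83Mze7u7turzdvLvMvM26vMvN3czd3czMurmrvLzcu7zczM3u7u27vN3Mur3dzNy7u83d3dzMzMzLury7q9y7zNzLu83e7LvM3cy4re7bq92ovd3dzMzMzMypm7qazLzM3MuprN3su83cupZ83u7KrNmM3u3czMzMy7qIqGe8zd3dzLqrzeupu7qql2ve7d3czJze7t3Mu8zMu6dlRYze7d3MuqvN65mqqqupas3cmIes3d7u3cu7vM3dymNDWs3u7du6ms3tuqu7vMyrzcgwAr28ze3dzMzN3u7txjM3rN7u3amJvd3bmZq83N7dpBec3cvcu8y93d3e7u7bVEaKve7u2WaKyqzKiJzN7tyDnd3e7cyYmr3e3d3e7rumZoq83u7thVesmJyom87tymab7u26zLiJqrvLu7zLnNypvMzN7u7HVpzcmblqvd3aiJrd7bmsy5i5maqaq7q97t3d3Mu97sx4qazcq1d4vduGeM3ty4eZu8zM3Lq7uszu7d3dy7vO3dzczM3Mklat3IZ2ne7clozM3d7t3Luqvd7tu83cu7zd7u3dzeuVN53bdpdq7u27zMqs3d3dzLqL3dy6rNzLqs3u7d3d2oVnncpmmEe+3by7zKrN3Mzd3Jiaq6mKzcuprN3d3d3JlmecuVeYRHzty6vd3c3dzM3dy5mIeHecy5q7zN3d3dzKZo3JeHhSR87cvN7d3d3Mze7d3dypl3q5mqvM3d3d7tu3fNmaZ3R3rd3M3Lq83c3d3t3d7bvKh4mqvMzd3cvO27t627yod6vN3d3cy6qrzdzN3d3cu8y5eavN3czMuovdzLzN3cl4q7ze7t3d3Mzd3t3e3dzMzNy6vdzMzMu7iK3t24nMuHmpm97tzM3u7tzLuru7vN3u3cqt7c3dzMy4ad7JU0d0ar3d3czN3N7e7cuImrzdzM3t253t3d3czclmrMuVABFrre7bzd7u7u3u2oit7d3M3N7trO7d3d3d2oaLqpYzVZua3bq8zN3cze3Het7e3d7c3u287t3d3d3cqZqImHmomFJrmrupmaqZqmWM7u3dztzey7zu3d3N3dzMqYqoeal1IUqry4iHiIdRBb3u3N3e3e2suu7u7cze7ty4iXaKqoZFaru5d4iIhhAq3u3N7u7d7azL3u7tzN7t27mYeJqqhmeLqpdWiHdSA53u3N3u7d3sq7ve7u7d3czcy8ypiqqHZ4qYhkVVZDNZ3e7Mze7t3uysu93u7u7dvN3c3JiKqod4i6h1VlZ2Zp3d7LvN3t3e3KzL3d7t7cy93d3ad5uqiHmsunV4ial5zc3Kq8ze3d3dzbvd3d3dy83e3ch3m6p4iq26mImru5vczcqqy83d3e7dys3d3d3Lzd3ex3ebuoiJrLmZiqu6vdy92qu6zd3d3u7cvd3d3dzM3u64h5q6qKmLmaqau8zd3LzczMq93d3d7u3c3d3czMu83bmWmrq7ynmau6q83u3dvN3u273d3d3e7tzd3NzMuYirqaabus7sdoq8u73u7d3Kvd7tq93d27zM3d3czMzLqHiZp5u73exzaavMzN7u3cuHibupqplzISWc3dy7zd3KmKqoq7zbqXQ2rM3bvN7d3KhVZlIAAAAAABaZjMu83cupmJi7u7h2eHWM3duYmszd23ZUEAAANXiGEAAN3M3dzMy4mbu6qYm925vd3JdWeb3JZCACV4mrvMy4dn7d3u7t3tupq7vMzd3d283dyWQiMwAlV63u3MzM3e7t3u7u7u7tyqmrzd3d3d3dzM3aYwAABM3d3e3d3czN7u7u7u3d3dzJqave7d3d3d3czMy5YhWd7d3su87ty7vN7u3cupiKvLmpq93u3d3d3d3Lu7u7vN7d3bmaze7bmavN3Mu7uWnMqJm8zN3d3d3d3dy7u7rM3e3Mu6q83u2maavMu83bhqp3ms3LvN3d3czd3Lu7urzN7t3dy7re3bhXiZzM3tynZ0Ws3dy7zN3d3d3dy7u7uqvN3u7cus3t2oeJnM3u26ZlR7zd3dy83d3d3d3cu7y4ZYve7u7cy93dqqqt7u7JdEVpzd3d3dzd3d3d3dy7vMlSNYvd7t3Lzd27vM7u7JdlV4zd3d3d3d3d3d3d3LvN3IQjabzd3dzMzLrN3u2nRHd4rd3d3d3d3d3d3d3Mu83tuois3t3u7amIi93t2nVHm7rN3d3d3d3d3d3dzLu7ze7M27zu7u24ZUSt3e3Khnm93c3d3d3d3d3d3dy7u7zd7tzdzN7bhTVmec3O66h3is3d3d7t3d3d3d3dy7u7zu7u7t3LylIASt3d3d7mVDWKzd3N7t3Mzd3d3dy7u83u7u7d3KiDACfO3d3d7uAAFHq83M7u3Mu83d3dy7u87u7u7t3MpjAEjN3u7d3cwAA3mrzc3u7czM3e7d3Lu87u7u3u7duVEnnN3tzdu6qUNGmrzd3u7t3d3u7t3cu87u7u3d3t3LmarO3tzN3bu7u6q7zN3u7tzN3d3d3d3M3e7u3dzN3e3cus3dzMzd3Mzd3N3c3d3duazd3M3d3czd3d3d3M3e7sy6u83MzN3dzN3d3d3d3d25vd3dzd3d3MzM3d3d3d3dzdu6vc3d3d3d"/>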